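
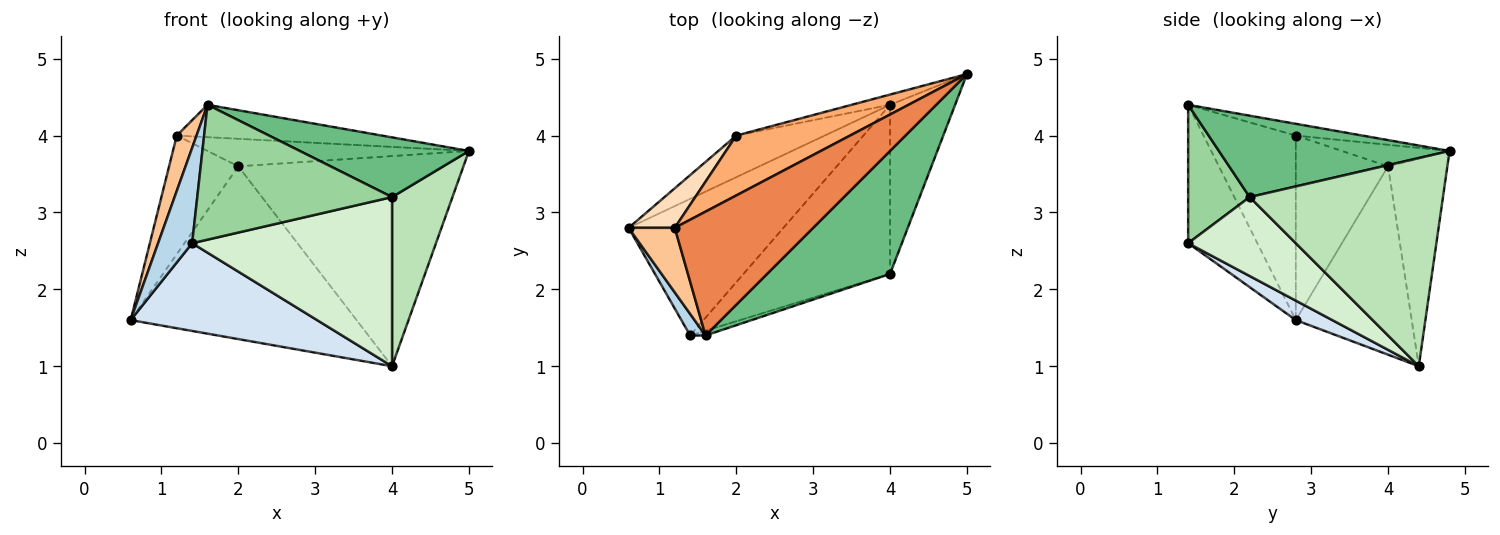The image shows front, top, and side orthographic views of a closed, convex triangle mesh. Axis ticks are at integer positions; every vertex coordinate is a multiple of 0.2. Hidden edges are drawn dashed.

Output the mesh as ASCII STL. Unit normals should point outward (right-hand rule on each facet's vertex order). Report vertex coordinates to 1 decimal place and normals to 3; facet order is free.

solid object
 facet normal -0.446 0.870 -0.210
  outer loop
   vertex 2.0 4.0 3.6
   vertex 4.0 4.4 1.0
   vertex 0.6 2.8 1.6
  endloop
 endfacet
 facet normal -0.254 0.966 -0.047
  outer loop
   vertex 2.0 4.0 3.6
   vertex 5.0 4.8 3.8
   vertex 4.0 4.4 1.0
  endloop
 endfacet
 facet normal -0.893 -0.439 0.099
  outer loop
   vertex 1.4 1.4 2.6
   vertex 1.6 1.4 4.4
   vertex 0.6 2.8 1.6
  endloop
 endfacet
 facet normal 0.105 -0.537 -0.837
  outer loop
   vertex 1.4 1.4 2.6
   vertex 0.6 2.8 1.6
   vertex 4.0 4.4 1.0
  endloop
 endfacet
 facet normal -0.082 0.252 0.964
  outer loop
   vertex 1.2 2.8 4.0
   vertex 1.6 1.4 4.4
   vertex 5.0 4.8 3.8
  endloop
 endfacet
 facet normal -0.169 0.411 0.896
  outer loop
   vertex 1.2 2.8 4.0
   vertex 5.0 4.8 3.8
   vertex 2.0 4.0 3.6
  endloop
 endfacet
 facet normal -0.950 -0.204 0.237
  outer loop
   vertex 1.2 2.8 4.0
   vertex 0.6 2.8 1.6
   vertex 1.6 1.4 4.4
  endloop
 endfacet
 facet normal -0.784 0.588 0.196
  outer loop
   vertex 1.2 2.8 4.0
   vertex 2.0 4.0 3.6
   vertex 0.6 2.8 1.6
  endloop
 endfacet
 facet normal 0.512 -0.375 0.773
  outer loop
   vertex 4.0 2.2 3.2
   vertex 5.0 4.8 3.8
   vertex 1.6 1.4 4.4
  endloop
 endfacet
 facet normal 0.301 -0.953 -0.033
  outer loop
   vertex 4.0 2.2 3.2
   vertex 1.6 1.4 4.4
   vertex 1.4 1.4 2.6
  endloop
 endfacet
 facet normal 0.915 -0.286 -0.286
  outer loop
   vertex 4.0 2.2 3.2
   vertex 4.0 4.4 1.0
   vertex 5.0 4.8 3.8
  endloop
 endfacet
 facet normal 0.356 -0.661 -0.661
  outer loop
   vertex 4.0 2.2 3.2
   vertex 1.4 1.4 2.6
   vertex 4.0 4.4 1.0
  endloop
 endfacet
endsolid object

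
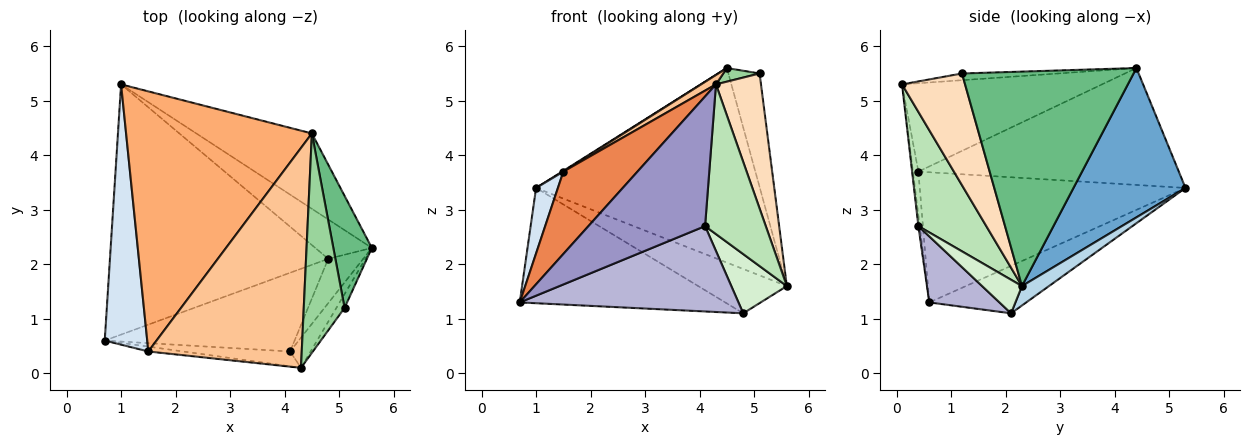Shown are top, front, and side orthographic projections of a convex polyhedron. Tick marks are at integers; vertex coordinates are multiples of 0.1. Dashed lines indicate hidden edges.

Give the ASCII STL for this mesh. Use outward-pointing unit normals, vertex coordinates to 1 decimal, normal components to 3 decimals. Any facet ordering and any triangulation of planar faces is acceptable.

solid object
 facet normal 0.423 0.845 -0.327
  outer loop
   vertex 4.5 4.4 5.6
   vertex 5.6 2.3 1.6
   vertex 1.0 5.3 3.4
  endloop
 endfacet
 facet normal -0.194 0.410 -0.891
  outer loop
   vertex 4.8 2.1 1.1
   vertex 0.7 0.6 1.3
   vertex 1.0 5.3 3.4
  endloop
 endfacet
 facet normal 0.222 0.729 -0.647
  outer loop
   vertex 4.8 2.1 1.1
   vertex 1.0 5.3 3.4
   vertex 5.6 2.3 1.6
  endloop
 endfacet
 facet normal -0.948 -0.078 0.309
  outer loop
   vertex 1.5 0.4 3.7
   vertex 1.0 5.3 3.4
   vertex 0.7 0.6 1.3
  endloop
 endfacet
 facet normal -0.073 -0.996 -0.059
  outer loop
   vertex 1.5 0.4 3.7
   vertex 0.7 0.6 1.3
   vertex 4.3 0.1 5.3
  endloop
 endfacet
 facet normal -0.533 -0.003 0.846
  outer loop
   vertex 1.5 0.4 3.7
   vertex 4.5 4.4 5.6
   vertex 1.0 5.3 3.4
  endloop
 endfacet
 facet normal -0.499 -0.037 0.866
  outer loop
   vertex 1.5 0.4 3.7
   vertex 4.3 0.1 5.3
   vertex 4.5 4.4 5.6
  endloop
 endfacet
 facet normal 0.812 -0.580 -0.059
  outer loop
   vertex 5.1 1.2 5.5
   vertex 4.3 0.1 5.3
   vertex 5.6 2.3 1.6
  endloop
 endfacet
 facet normal 0.969 0.176 0.174
  outer loop
   vertex 5.1 1.2 5.5
   vertex 5.6 2.3 1.6
   vertex 4.5 4.4 5.6
  endloop
 endfacet
 facet normal -0.162 -0.061 0.985
  outer loop
   vertex 5.1 1.2 5.5
   vertex 4.5 4.4 5.6
   vertex 4.3 0.1 5.3
  endloop
 endfacet
 facet normal 0.739 -0.660 -0.133
  outer loop
   vertex 4.1 0.4 2.7
   vertex 5.6 2.3 1.6
   vertex 4.3 0.1 5.3
  endloop
 endfacet
 facet normal 0.498 -0.694 -0.520
  outer loop
   vertex 4.1 0.4 2.7
   vertex 4.8 2.1 1.1
   vertex 5.6 2.3 1.6
  endloop
 endfacet
 facet normal -0.012 -0.993 -0.114
  outer loop
   vertex 4.1 0.4 2.7
   vertex 4.3 0.1 5.3
   vertex 0.7 0.6 1.3
  endloop
 endfacet
 facet normal 0.230 -0.716 -0.660
  outer loop
   vertex 4.1 0.4 2.7
   vertex 0.7 0.6 1.3
   vertex 4.8 2.1 1.1
  endloop
 endfacet
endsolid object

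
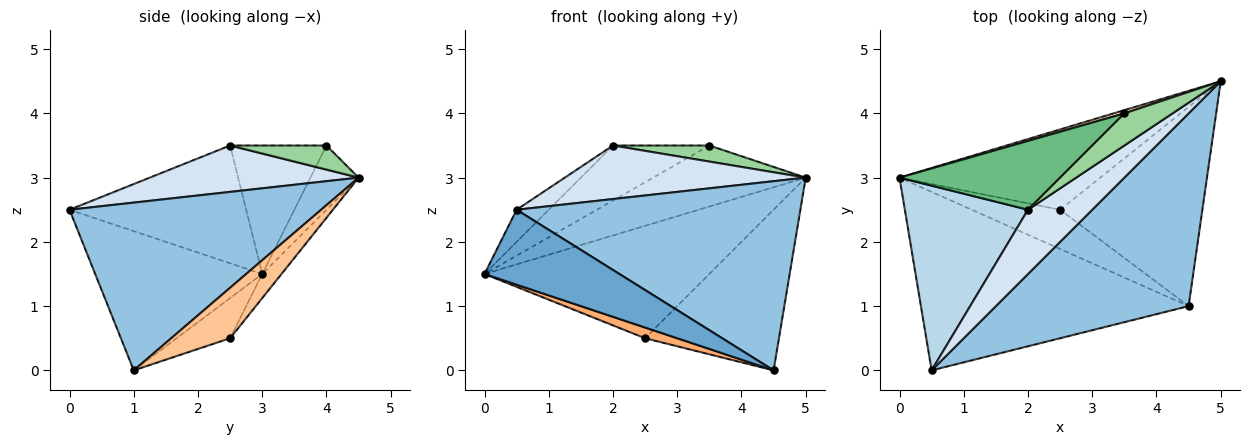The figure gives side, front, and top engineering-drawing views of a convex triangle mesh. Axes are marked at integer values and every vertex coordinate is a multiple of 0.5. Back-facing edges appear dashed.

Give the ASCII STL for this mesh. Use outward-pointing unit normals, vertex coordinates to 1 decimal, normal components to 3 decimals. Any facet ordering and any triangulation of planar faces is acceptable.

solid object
 facet normal -0.432 -0.349 -0.831
  outer loop
   vertex 0.5 0.0 2.5
   vertex 0.0 3.0 1.5
   vertex 4.5 1.0 0.0
  endloop
 endfacet
 facet normal 0.528 -0.595 0.606
  outer loop
   vertex 0.5 0.0 2.5
   vertex 4.5 1.0 0.0
   vertex 5.0 4.5 3.0
  endloop
 endfacet
 facet normal -0.686 0.125 0.717
  outer loop
   vertex 2.0 2.5 3.5
   vertex 0.0 3.0 1.5
   vertex 0.5 0.0 2.5
  endloop
 endfacet
 facet normal 0.485 -0.560 0.672
  outer loop
   vertex 2.0 2.5 3.5
   vertex 0.5 0.0 2.5
   vertex 5.0 4.5 3.0
  endloop
 endfacet
 facet normal -0.070 0.812 -0.580
  outer loop
   vertex 2.5 2.5 0.5
   vertex 0.0 3.0 1.5
   vertex 5.0 4.5 3.0
  endloop
 endfacet
 facet normal -0.402 -0.241 -0.884
  outer loop
   vertex 2.5 2.5 0.5
   vertex 4.5 1.0 0.0
   vertex 0.0 3.0 1.5
  endloop
 endfacet
 facet normal 0.266 0.605 -0.750
  outer loop
   vertex 2.5 2.5 0.5
   vertex 5.0 4.5 3.0
   vertex 4.5 1.0 0.0
  endloop
 endfacet
 facet normal -0.301 0.952 0.050
  outer loop
   vertex 3.5 4.0 3.5
   vertex 5.0 4.5 3.0
   vertex 0.0 3.0 1.5
  endloop
 endfacet
 facet normal -0.530 0.530 0.662
  outer loop
   vertex 3.5 4.0 3.5
   vertex 0.0 3.0 1.5
   vertex 2.0 2.5 3.5
  endloop
 endfacet
 facet normal 0.408 -0.408 0.816
  outer loop
   vertex 3.5 4.0 3.5
   vertex 2.0 2.5 3.5
   vertex 5.0 4.5 3.0
  endloop
 endfacet
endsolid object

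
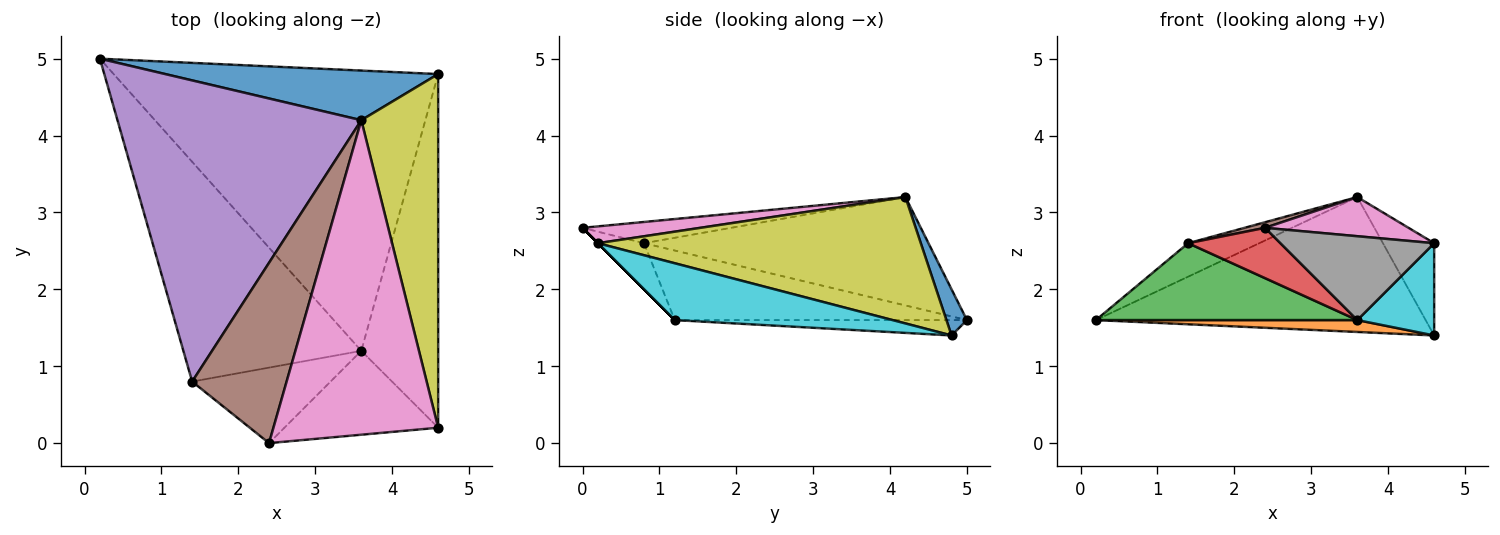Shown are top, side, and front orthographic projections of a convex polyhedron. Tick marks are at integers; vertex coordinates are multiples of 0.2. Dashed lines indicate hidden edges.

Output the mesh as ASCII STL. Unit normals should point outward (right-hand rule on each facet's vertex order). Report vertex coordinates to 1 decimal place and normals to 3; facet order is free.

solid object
 facet normal 0.058 0.937 0.345
  outer loop
   vertex 3.6 4.2 3.2
   vertex 4.6 4.8 1.4
   vertex 0.2 5.0 1.6
  endloop
 endfacet
 facet normal -0.047 -0.042 -0.998
  outer loop
   vertex 3.6 1.2 1.6
   vertex 0.2 5.0 1.6
   vertex 4.6 4.8 1.4
  endloop
 endfacet
 facet normal -0.346 -0.310 -0.886
  outer loop
   vertex 1.4 0.8 2.6
   vertex 0.2 5.0 1.6
   vertex 3.6 1.2 1.6
  endloop
 endfacet
 facet normal -0.267 -0.535 -0.802
  outer loop
   vertex 1.4 0.8 2.6
   vertex 3.6 1.2 1.6
   vertex 2.4 0.0 2.8
  endloop
 endfacet
 facet normal -0.404 0.101 0.909
  outer loop
   vertex 1.4 0.8 2.6
   vertex 3.6 4.2 3.2
   vertex 0.2 5.0 1.6
  endloop
 endfacet
 facet normal -0.219 -0.030 0.975
  outer loop
   vertex 1.4 0.8 2.6
   vertex 2.4 0.0 2.8
   vertex 3.6 4.2 3.2
  endloop
 endfacet
 facet normal 0.101 -0.123 0.987
  outer loop
   vertex 4.6 0.2 2.6
   vertex 3.6 4.2 3.2
   vertex 2.4 0.0 2.8
  endloop
 endfacet
 facet normal 0.000 -0.707 -0.707
  outer loop
   vertex 4.6 0.2 2.6
   vertex 2.4 0.0 2.8
   vertex 3.6 1.2 1.6
  endloop
 endfacet
 facet normal 0.847 0.134 0.515
  outer loop
   vertex 4.6 0.2 2.6
   vertex 4.6 4.8 1.4
   vertex 3.6 4.2 3.2
  endloop
 endfacet
 facet normal 0.582 -0.205 -0.787
  outer loop
   vertex 4.6 0.2 2.6
   vertex 3.6 1.2 1.6
   vertex 4.6 4.8 1.4
  endloop
 endfacet
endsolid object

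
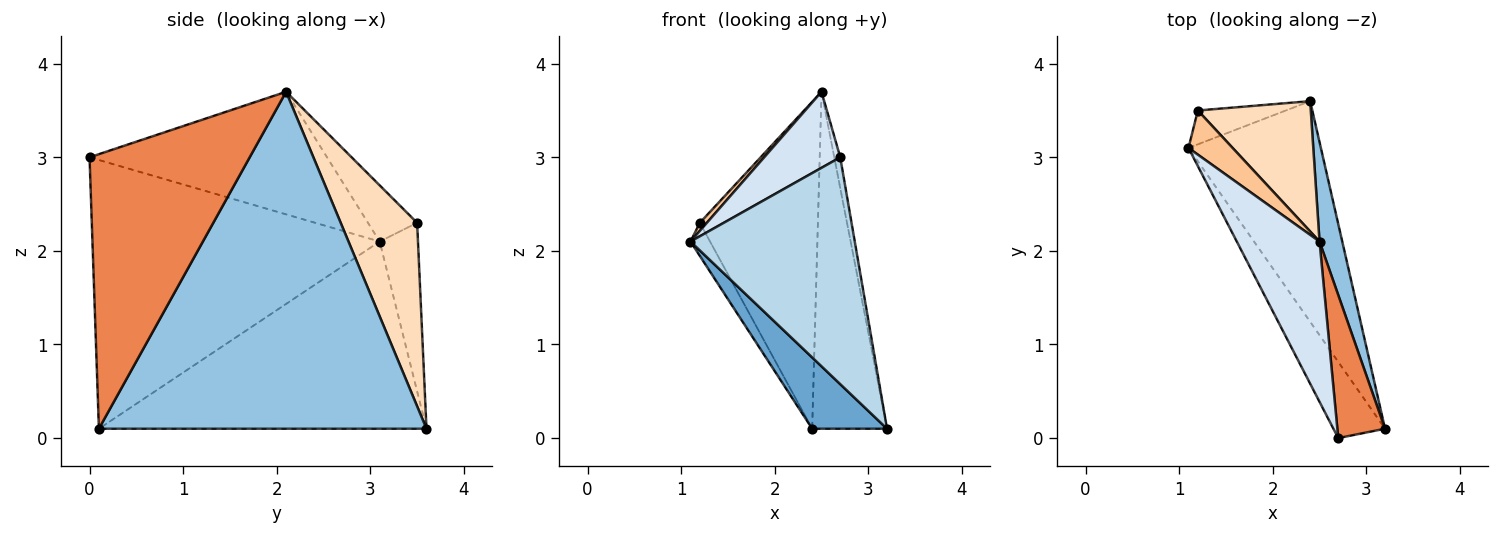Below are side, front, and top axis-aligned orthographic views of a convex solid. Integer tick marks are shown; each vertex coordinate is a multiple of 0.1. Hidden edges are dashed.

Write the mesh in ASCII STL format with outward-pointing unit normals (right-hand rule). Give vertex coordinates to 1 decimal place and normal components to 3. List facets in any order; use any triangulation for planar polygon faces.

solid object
 facet normal -0.803 -0.183 -0.568
  outer loop
   vertex 2.4 3.6 0.1
   vertex 3.2 0.1 0.1
   vertex 1.1 3.1 2.1
  endloop
 endfacet
 facet normal 0.973 0.222 0.066
  outer loop
   vertex 2.5 2.1 3.7
   vertex 3.2 0.1 0.1
   vertex 2.4 3.6 0.1
  endloop
 endfacet
 facet normal -0.856 -0.490 -0.165
  outer loop
   vertex 2.7 0.0 3.0
   vertex 1.1 3.1 2.1
   vertex 3.2 0.1 0.1
  endloop
 endfacet
 facet normal -0.801 -0.257 0.541
  outer loop
   vertex 2.7 0.0 3.0
   vertex 2.5 2.1 3.7
   vertex 1.1 3.1 2.1
  endloop
 endfacet
 facet normal 0.985 0.037 0.171
  outer loop
   vertex 2.7 0.0 3.0
   vertex 3.2 0.1 0.1
   vertex 2.5 2.1 3.7
  endloop
 endfacet
 facet normal -0.807 0.413 -0.422
  outer loop
   vertex 1.2 3.5 2.3
   vertex 2.4 3.6 0.1
   vertex 1.1 3.1 2.1
  endloop
 endfacet
 facet normal -0.781 -0.112 0.614
  outer loop
   vertex 1.2 3.5 2.3
   vertex 1.1 3.1 2.1
   vertex 2.5 2.1 3.7
  endloop
 endfacet
 facet normal 0.515 0.796 0.317
  outer loop
   vertex 1.2 3.5 2.3
   vertex 2.5 2.1 3.7
   vertex 2.4 3.6 0.1
  endloop
 endfacet
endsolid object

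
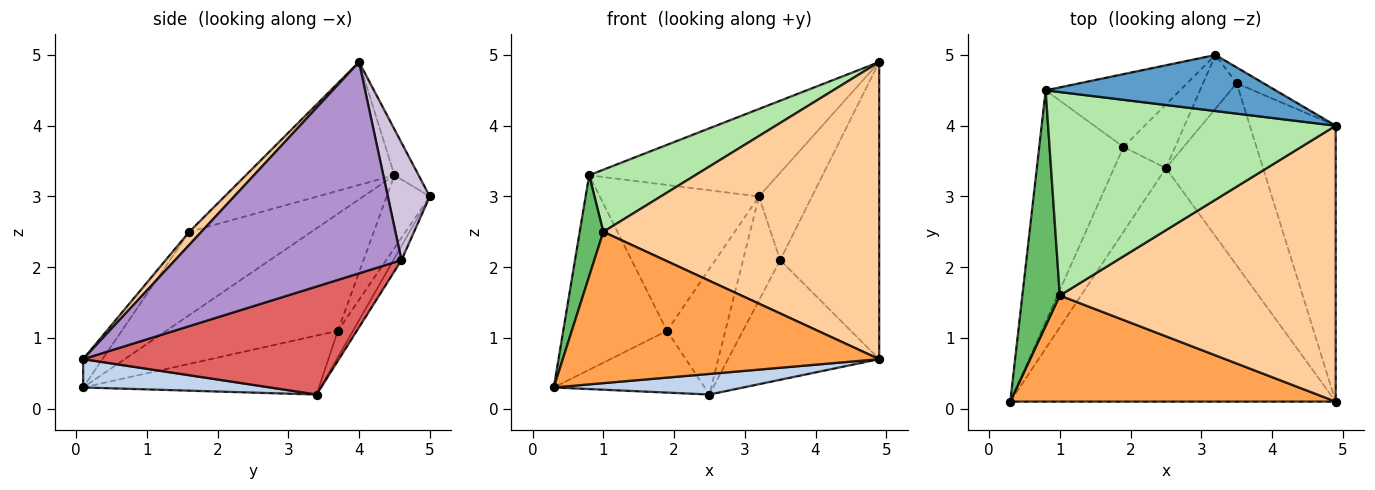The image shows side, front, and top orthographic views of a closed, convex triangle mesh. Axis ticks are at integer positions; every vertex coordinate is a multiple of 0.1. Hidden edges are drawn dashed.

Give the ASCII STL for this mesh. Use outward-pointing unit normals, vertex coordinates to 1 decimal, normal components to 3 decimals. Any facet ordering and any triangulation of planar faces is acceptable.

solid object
 facet normal -0.107 0.837 0.537
  outer loop
   vertex 0.8 4.5 3.3
   vertex 4.9 4.0 4.9
   vertex 3.2 5.0 3.0
  endloop
 endfacet
 facet normal 0.086 -0.088 -0.992
  outer loop
   vertex 2.5 3.4 0.2
   vertex 4.9 0.1 0.7
   vertex 0.3 0.1 0.3
  endloop
 endfacet
 facet normal -0.050 -0.818 0.573
  outer loop
   vertex 1.0 1.6 2.5
   vertex 0.3 0.1 0.3
   vertex 4.9 0.1 0.7
  endloop
 endfacet
 facet normal 0.032 -0.732 0.680
  outer loop
   vertex 1.0 1.6 2.5
   vertex 4.9 0.1 0.7
   vertex 4.9 4.0 4.9
  endloop
 endfacet
 facet normal -0.898 -0.173 0.404
  outer loop
   vertex 1.0 1.6 2.5
   vertex 0.8 4.5 3.3
   vertex 0.3 0.1 0.3
  endloop
 endfacet
 facet normal -0.378 -0.270 0.885
  outer loop
   vertex 1.0 1.6 2.5
   vertex 4.9 4.0 4.9
   vertex 0.8 4.5 3.3
  endloop
 endfacet
 facet normal 0.681 0.402 -0.612
  outer loop
   vertex 3.5 4.6 2.1
   vertex 4.9 0.1 0.7
   vertex 2.5 3.4 0.2
  endloop
 endfacet
 facet normal -0.190 0.872 -0.451
  outer loop
   vertex 3.5 4.6 2.1
   vertex 2.5 3.4 0.2
   vertex 3.2 5.0 3.0
  endloop
 endfacet
 facet normal 0.859 0.376 -0.349
  outer loop
   vertex 3.5 4.6 2.1
   vertex 4.9 4.0 4.9
   vertex 4.9 0.1 0.7
  endloop
 endfacet
 facet normal 0.614 0.777 -0.141
  outer loop
   vertex 3.5 4.6 2.1
   vertex 3.2 5.0 3.0
   vertex 4.9 4.0 4.9
  endloop
 endfacet
 facet normal -0.235 0.870 -0.434
  outer loop
   vertex 1.9 3.7 1.1
   vertex 0.8 4.5 3.3
   vertex 3.2 5.0 3.0
  endloop
 endfacet
 facet normal -0.226 0.869 -0.440
  outer loop
   vertex 1.9 3.7 1.1
   vertex 3.2 5.0 3.0
   vertex 2.5 3.4 0.2
  endloop
 endfacet
 facet normal -0.729 0.440 -0.524
  outer loop
   vertex 1.9 3.7 1.1
   vertex 0.3 0.1 0.3
   vertex 0.8 4.5 3.3
  endloop
 endfacet
 facet normal -0.677 0.433 -0.595
  outer loop
   vertex 1.9 3.7 1.1
   vertex 2.5 3.4 0.2
   vertex 0.3 0.1 0.3
  endloop
 endfacet
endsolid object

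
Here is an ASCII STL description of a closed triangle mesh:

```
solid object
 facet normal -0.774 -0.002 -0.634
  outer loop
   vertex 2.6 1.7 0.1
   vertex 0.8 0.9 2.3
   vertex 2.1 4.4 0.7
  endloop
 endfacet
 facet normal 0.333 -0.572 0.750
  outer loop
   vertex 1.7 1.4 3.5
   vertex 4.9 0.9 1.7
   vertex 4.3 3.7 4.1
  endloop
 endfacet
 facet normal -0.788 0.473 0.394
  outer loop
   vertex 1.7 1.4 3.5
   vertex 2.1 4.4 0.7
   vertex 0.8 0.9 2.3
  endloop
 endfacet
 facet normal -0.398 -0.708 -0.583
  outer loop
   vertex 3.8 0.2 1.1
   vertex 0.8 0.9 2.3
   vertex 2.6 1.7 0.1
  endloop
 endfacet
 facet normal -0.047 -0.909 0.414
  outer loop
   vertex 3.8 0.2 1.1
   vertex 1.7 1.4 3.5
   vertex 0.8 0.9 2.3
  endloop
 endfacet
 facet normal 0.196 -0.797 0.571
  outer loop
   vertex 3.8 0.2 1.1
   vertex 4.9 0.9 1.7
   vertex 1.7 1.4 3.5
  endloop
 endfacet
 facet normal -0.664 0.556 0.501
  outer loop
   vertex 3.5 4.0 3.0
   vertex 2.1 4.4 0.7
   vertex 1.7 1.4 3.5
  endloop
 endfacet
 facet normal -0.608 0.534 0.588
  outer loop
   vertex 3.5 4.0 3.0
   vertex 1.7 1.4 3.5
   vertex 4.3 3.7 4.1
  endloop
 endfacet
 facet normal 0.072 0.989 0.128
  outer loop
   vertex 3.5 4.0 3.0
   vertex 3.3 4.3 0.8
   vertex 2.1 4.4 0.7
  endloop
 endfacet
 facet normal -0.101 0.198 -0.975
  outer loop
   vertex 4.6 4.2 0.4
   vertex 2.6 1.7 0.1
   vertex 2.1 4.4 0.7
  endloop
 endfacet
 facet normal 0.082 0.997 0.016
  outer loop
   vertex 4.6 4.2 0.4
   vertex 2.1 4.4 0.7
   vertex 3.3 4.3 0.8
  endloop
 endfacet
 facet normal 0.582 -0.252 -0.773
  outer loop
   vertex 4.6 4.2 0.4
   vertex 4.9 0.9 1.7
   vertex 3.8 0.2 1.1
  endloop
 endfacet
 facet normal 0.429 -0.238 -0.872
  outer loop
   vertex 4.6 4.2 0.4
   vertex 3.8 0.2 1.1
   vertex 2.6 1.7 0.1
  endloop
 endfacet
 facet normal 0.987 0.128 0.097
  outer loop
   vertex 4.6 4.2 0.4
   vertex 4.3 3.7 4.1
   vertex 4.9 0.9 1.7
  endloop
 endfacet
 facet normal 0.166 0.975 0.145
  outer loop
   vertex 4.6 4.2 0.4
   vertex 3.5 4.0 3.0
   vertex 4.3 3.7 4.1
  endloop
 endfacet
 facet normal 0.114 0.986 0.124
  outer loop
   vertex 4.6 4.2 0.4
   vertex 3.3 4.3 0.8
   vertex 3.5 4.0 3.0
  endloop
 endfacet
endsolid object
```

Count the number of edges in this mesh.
24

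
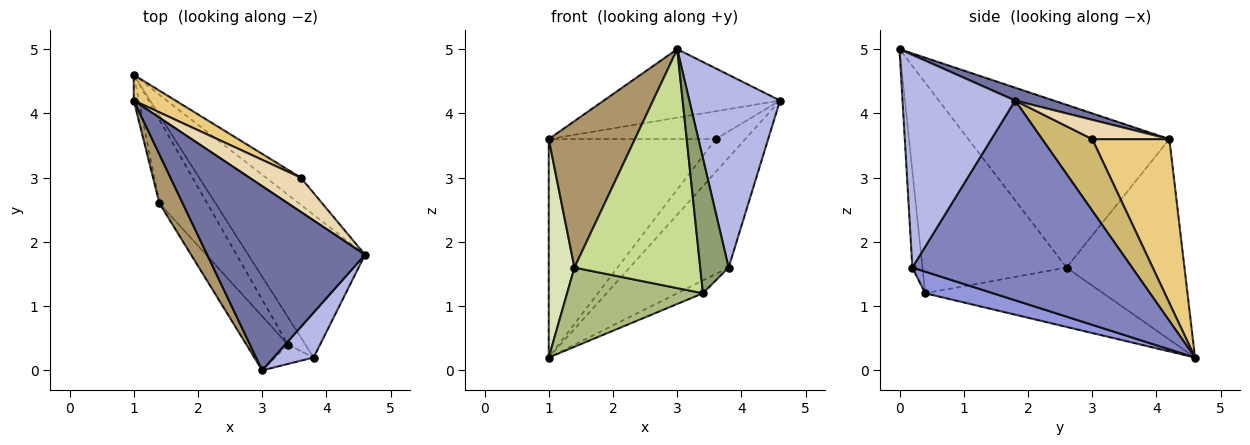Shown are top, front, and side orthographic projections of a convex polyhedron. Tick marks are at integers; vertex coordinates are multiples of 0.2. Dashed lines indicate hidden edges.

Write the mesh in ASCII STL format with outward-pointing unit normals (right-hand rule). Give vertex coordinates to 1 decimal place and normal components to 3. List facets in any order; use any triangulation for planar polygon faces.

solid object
 facet normal 0.076 0.348 0.935
  outer loop
   vertex 1.0 4.2 3.6
   vertex 3.0 0.0 5.0
   vertex 4.6 1.8 4.2
  endloop
 endfacet
 facet normal 0.805 0.362 -0.471
  outer loop
   vertex 3.8 0.2 1.6
   vertex 1.0 4.6 0.2
   vertex 4.6 1.8 4.2
  endloop
 endfacet
 facet normal 0.745 0.282 -0.604
  outer loop
   vertex 3.8 0.2 1.6
   vertex 3.4 0.4 1.2
   vertex 1.0 4.6 0.2
  endloop
 endfacet
 facet normal 0.771 -0.621 0.145
  outer loop
   vertex 3.8 0.2 1.6
   vertex 4.6 1.8 4.2
   vertex 3.0 0.0 5.0
  endloop
 endfacet
 facet normal -0.333 -0.933 -0.133
  outer loop
   vertex 3.8 0.2 1.6
   vertex 3.0 0.0 5.0
   vertex 3.4 0.4 1.2
  endloop
 endfacet
 facet normal -0.670 -0.511 -0.539
  outer loop
   vertex 1.4 2.6 1.6
   vertex 1.0 4.6 0.2
   vertex 3.4 0.4 1.2
  endloop
 endfacet
 facet normal -0.745 -0.651 -0.147
  outer loop
   vertex 1.4 2.6 1.6
   vertex 3.4 0.4 1.2
   vertex 3.0 0.0 5.0
  endloop
 endfacet
 facet normal -0.977 -0.213 -0.025
  outer loop
   vertex 1.4 2.6 1.6
   vertex 1.0 4.2 3.6
   vertex 1.0 4.6 0.2
  endloop
 endfacet
 facet normal -0.911 -0.391 0.130
  outer loop
   vertex 1.4 2.6 1.6
   vertex 3.0 0.0 5.0
   vertex 1.0 4.2 3.6
  endloop
 endfacet
 facet normal 0.794 0.468 -0.387
  outer loop
   vertex 3.6 3.0 3.6
   vertex 4.6 1.8 4.2
   vertex 1.0 4.6 0.2
  endloop
 endfacet
 facet normal 0.417 0.903 0.106
  outer loop
   vertex 3.6 3.0 3.6
   vertex 1.0 4.6 0.2
   vertex 1.0 4.2 3.6
  endloop
 endfacet
 facet normal 0.279 0.605 0.745
  outer loop
   vertex 3.6 3.0 3.6
   vertex 1.0 4.2 3.6
   vertex 4.6 1.8 4.2
  endloop
 endfacet
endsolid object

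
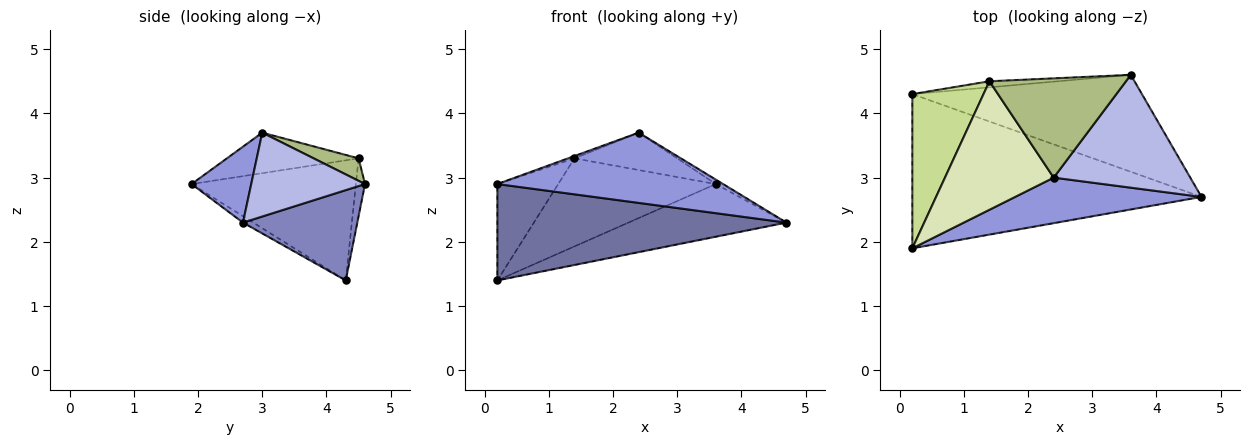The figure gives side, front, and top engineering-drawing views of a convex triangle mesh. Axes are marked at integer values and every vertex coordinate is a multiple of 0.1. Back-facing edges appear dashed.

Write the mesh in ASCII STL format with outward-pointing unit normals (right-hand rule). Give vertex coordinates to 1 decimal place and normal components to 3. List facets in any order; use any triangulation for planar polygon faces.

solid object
 facet normal -0.019 -0.530 -0.848
  outer loop
   vertex 0.2 4.3 1.4
   vertex 4.7 2.7 2.3
   vertex 0.2 1.9 2.9
  endloop
 endfacet
 facet normal 0.327 0.451 -0.830
  outer loop
   vertex 3.6 4.6 2.9
   vertex 4.7 2.7 2.3
   vertex 0.2 4.3 1.4
  endloop
 endfacet
 facet normal 0.216 -0.819 0.531
  outer loop
   vertex 2.4 3.0 3.7
   vertex 0.2 1.9 2.9
   vertex 4.7 2.7 2.3
  endloop
 endfacet
 facet normal 0.523 0.034 0.852
  outer loop
   vertex 2.4 3.0 3.7
   vertex 4.7 2.7 2.3
   vertex 3.6 4.6 2.9
  endloop
 endfacet
 facet normal -0.058 0.996 -0.068
  outer loop
   vertex 1.4 4.5 3.3
   vertex 3.6 4.6 2.9
   vertex 0.2 4.3 1.4
  endloop
 endfacet
 facet normal 0.152 0.348 0.925
  outer loop
   vertex 1.4 4.5 3.3
   vertex 2.4 3.0 3.7
   vertex 3.6 4.6 2.9
  endloop
 endfacet
 facet normal -0.820 0.304 0.486
  outer loop
   vertex 1.4 4.5 3.3
   vertex 0.2 4.3 1.4
   vertex 0.2 1.9 2.9
  endloop
 endfacet
 facet normal -0.349 0.017 0.937
  outer loop
   vertex 1.4 4.5 3.3
   vertex 0.2 1.9 2.9
   vertex 2.4 3.0 3.7
  endloop
 endfacet
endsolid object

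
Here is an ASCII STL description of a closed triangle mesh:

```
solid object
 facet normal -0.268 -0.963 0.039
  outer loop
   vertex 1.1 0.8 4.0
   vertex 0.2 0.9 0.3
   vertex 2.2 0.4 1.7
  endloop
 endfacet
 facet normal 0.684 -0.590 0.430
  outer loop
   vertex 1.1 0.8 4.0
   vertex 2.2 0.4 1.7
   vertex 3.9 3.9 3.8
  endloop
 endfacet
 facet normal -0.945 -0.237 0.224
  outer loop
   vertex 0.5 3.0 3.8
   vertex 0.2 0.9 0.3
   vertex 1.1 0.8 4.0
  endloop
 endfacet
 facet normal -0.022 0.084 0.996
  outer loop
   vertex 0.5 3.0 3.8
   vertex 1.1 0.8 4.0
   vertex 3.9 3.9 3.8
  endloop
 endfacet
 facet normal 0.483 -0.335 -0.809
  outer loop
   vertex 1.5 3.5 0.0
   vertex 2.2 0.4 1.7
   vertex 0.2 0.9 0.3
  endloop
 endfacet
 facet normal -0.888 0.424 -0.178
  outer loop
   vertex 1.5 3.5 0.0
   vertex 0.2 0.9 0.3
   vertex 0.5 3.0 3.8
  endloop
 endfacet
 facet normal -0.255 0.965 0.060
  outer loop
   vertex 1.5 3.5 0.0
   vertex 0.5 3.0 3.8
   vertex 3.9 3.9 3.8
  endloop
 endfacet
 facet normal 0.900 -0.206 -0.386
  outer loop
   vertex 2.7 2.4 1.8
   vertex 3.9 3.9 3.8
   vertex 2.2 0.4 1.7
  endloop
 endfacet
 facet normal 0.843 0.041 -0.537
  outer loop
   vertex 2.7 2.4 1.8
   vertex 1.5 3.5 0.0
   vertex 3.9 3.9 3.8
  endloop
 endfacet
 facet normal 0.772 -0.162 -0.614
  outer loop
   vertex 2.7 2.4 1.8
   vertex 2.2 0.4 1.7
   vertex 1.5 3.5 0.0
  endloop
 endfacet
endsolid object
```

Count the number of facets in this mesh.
10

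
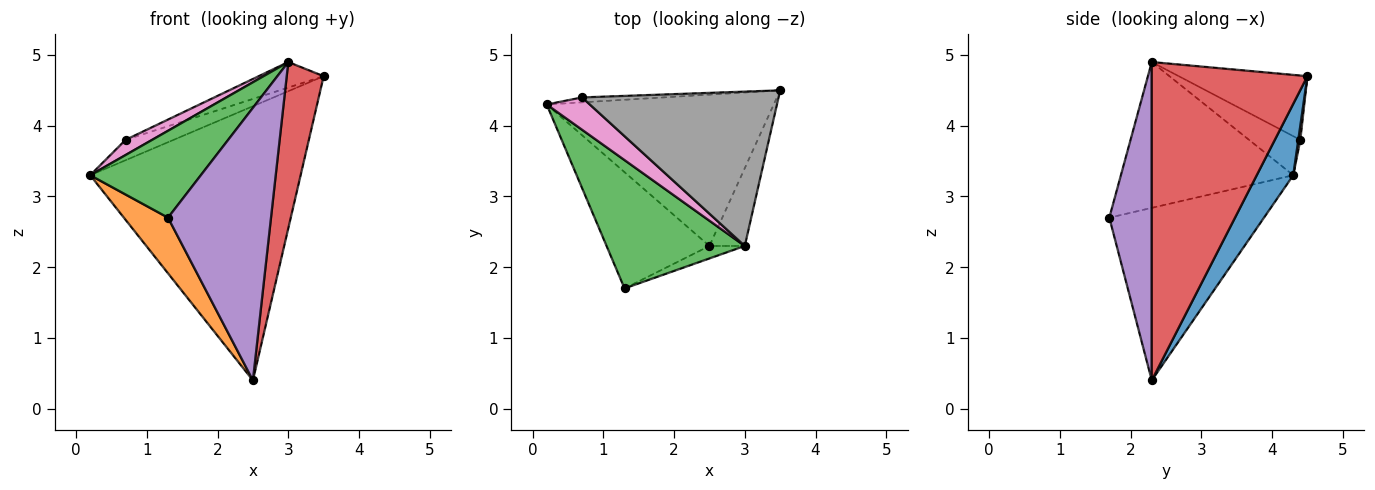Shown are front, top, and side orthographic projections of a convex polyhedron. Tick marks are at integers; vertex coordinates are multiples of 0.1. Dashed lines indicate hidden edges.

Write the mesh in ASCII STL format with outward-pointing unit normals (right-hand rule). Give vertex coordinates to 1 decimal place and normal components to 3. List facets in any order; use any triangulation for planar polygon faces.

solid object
 facet normal 0.150 0.866 -0.478
  outer loop
   vertex 2.5 2.3 0.4
   vertex 0.2 4.3 3.3
   vertex 3.5 4.5 4.7
  endloop
 endfacet
 facet normal -0.834 -0.238 -0.497
  outer loop
   vertex 2.5 2.3 0.4
   vertex 1.3 1.7 2.7
   vertex 0.2 4.3 3.3
  endloop
 endfacet
 facet normal -0.658 -0.422 0.624
  outer loop
   vertex 3.0 2.3 4.9
   vertex 0.2 4.3 3.3
   vertex 1.3 1.7 2.7
  endloop
 endfacet
 facet normal 0.967 -0.230 -0.107
  outer loop
   vertex 3.0 2.3 4.9
   vertex 2.5 2.3 0.4
   vertex 3.5 4.5 4.7
  endloop
 endfacet
 facet normal 0.381 -0.924 -0.042
  outer loop
   vertex 3.0 2.3 4.9
   vertex 1.3 1.7 2.7
   vertex 2.5 2.3 0.4
  endloop
 endfacet
 facet normal 0.041 0.971 -0.235
  outer loop
   vertex 0.7 4.4 3.8
   vertex 3.5 4.5 4.7
   vertex 0.2 4.3 3.3
  endloop
 endfacet
 facet normal -0.634 -0.328 0.700
  outer loop
   vertex 0.7 4.4 3.8
   vertex 0.2 4.3 3.3
   vertex 3.0 2.3 4.9
  endloop
 endfacet
 facet normal -0.307 0.155 0.939
  outer loop
   vertex 0.7 4.4 3.8
   vertex 3.0 2.3 4.9
   vertex 3.5 4.5 4.7
  endloop
 endfacet
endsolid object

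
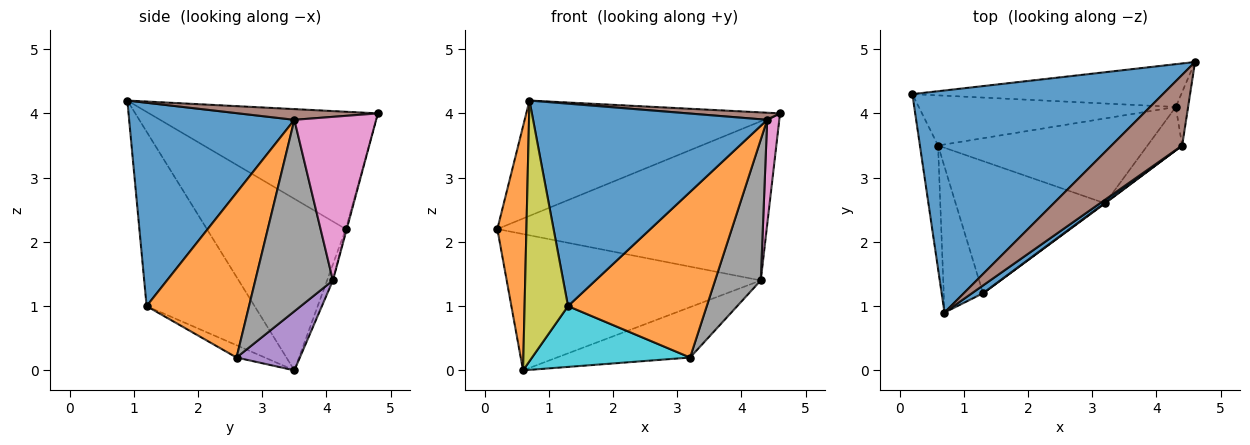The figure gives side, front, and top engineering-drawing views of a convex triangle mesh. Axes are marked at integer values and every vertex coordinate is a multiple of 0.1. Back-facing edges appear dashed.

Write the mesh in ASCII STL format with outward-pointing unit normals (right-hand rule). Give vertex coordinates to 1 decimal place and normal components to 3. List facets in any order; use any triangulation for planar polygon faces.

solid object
 facet normal -0.384 0.426 0.820
  outer loop
   vertex 0.7 0.9 4.2
   vertex 4.6 4.8 4.0
   vertex 0.2 4.3 2.2
  endloop
 endfacet
 facet normal -0.974 -0.204 -0.103
  outer loop
   vertex 0.6 3.5 0.0
   vertex 0.7 0.9 4.2
   vertex 0.2 4.3 2.2
  endloop
 endfacet
 facet normal -0.004 0.966 -0.260
  outer loop
   vertex 4.3 4.1 1.4
   vertex 0.2 4.3 2.2
   vertex 4.6 4.8 4.0
  endloop
 endfacet
 facet normal -0.022 0.938 -0.345
  outer loop
   vertex 4.3 4.1 1.4
   vertex 0.6 3.5 0.0
   vertex 0.2 4.3 2.2
  endloop
 endfacet
 facet normal 0.236 0.496 -0.836
  outer loop
   vertex 4.3 4.1 1.4
   vertex 3.2 2.6 0.2
   vertex 0.6 3.5 0.0
  endloop
 endfacet
 facet normal 0.149 -0.099 0.984
  outer loop
   vertex 4.4 3.5 3.9
   vertex 4.6 4.8 4.0
   vertex 0.7 0.9 4.2
  endloop
 endfacet
 facet normal 0.986 -0.146 -0.075
  outer loop
   vertex 4.4 3.5 3.9
   vertex 4.3 4.1 1.4
   vertex 4.6 4.8 4.0
  endloop
 endfacet
 facet normal 0.852 -0.501 -0.154
  outer loop
   vertex 4.4 3.5 3.9
   vertex 3.2 2.6 0.2
   vertex 4.3 4.1 1.4
  endloop
 endfacet
 facet normal -0.908 -0.365 -0.205
  outer loop
   vertex 1.3 1.2 1.0
   vertex 0.7 0.9 4.2
   vertex 0.6 3.5 0.0
  endloop
 endfacet
 facet normal -0.075 -0.417 -0.906
  outer loop
   vertex 1.3 1.2 1.0
   vertex 0.6 3.5 0.0
   vertex 3.2 2.6 0.2
  endloop
 endfacet
 facet normal 0.576 -0.817 0.032
  outer loop
   vertex 1.3 1.2 1.0
   vertex 4.4 3.5 3.9
   vertex 0.7 0.9 4.2
  endloop
 endfacet
 facet normal 0.594 -0.804 0.003
  outer loop
   vertex 1.3 1.2 1.0
   vertex 3.2 2.6 0.2
   vertex 4.4 3.5 3.9
  endloop
 endfacet
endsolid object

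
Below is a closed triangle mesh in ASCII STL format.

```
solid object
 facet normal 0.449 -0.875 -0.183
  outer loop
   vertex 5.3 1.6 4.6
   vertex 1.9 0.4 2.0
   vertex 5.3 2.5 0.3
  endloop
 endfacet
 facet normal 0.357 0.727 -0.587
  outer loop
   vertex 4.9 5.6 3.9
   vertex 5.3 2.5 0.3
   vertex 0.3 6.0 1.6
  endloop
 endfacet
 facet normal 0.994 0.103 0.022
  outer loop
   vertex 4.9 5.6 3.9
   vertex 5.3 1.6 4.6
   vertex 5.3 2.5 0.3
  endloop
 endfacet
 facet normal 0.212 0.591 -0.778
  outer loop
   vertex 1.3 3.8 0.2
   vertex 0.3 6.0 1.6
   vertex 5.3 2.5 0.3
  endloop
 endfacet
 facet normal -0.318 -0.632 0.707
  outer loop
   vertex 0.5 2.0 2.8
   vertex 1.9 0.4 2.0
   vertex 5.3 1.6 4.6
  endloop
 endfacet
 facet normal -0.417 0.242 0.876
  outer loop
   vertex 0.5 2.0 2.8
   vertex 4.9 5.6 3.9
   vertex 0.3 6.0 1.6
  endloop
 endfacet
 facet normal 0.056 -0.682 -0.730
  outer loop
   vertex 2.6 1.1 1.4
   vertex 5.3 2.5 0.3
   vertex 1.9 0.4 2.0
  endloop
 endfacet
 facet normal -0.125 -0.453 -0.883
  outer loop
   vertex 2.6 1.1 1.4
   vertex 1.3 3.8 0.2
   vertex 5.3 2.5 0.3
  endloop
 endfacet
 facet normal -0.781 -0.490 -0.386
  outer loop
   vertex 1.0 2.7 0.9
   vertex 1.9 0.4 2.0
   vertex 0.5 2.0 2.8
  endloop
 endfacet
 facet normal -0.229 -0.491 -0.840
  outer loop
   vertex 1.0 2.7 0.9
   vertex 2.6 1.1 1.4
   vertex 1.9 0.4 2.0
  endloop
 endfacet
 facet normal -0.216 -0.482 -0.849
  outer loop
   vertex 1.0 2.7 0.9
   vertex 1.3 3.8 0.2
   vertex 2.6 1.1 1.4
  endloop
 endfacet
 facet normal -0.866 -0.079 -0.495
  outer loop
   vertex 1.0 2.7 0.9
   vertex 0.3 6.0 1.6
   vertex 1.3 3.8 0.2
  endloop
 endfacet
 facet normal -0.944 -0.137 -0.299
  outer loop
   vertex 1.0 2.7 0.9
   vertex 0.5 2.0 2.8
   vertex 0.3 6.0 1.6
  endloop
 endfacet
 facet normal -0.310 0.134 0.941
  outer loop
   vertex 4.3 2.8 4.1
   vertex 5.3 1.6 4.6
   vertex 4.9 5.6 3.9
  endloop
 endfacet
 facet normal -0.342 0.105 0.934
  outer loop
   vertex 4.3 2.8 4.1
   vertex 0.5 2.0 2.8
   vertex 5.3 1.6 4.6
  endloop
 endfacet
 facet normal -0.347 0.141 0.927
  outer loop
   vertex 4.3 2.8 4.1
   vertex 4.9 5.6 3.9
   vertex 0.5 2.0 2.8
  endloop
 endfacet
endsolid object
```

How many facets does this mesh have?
16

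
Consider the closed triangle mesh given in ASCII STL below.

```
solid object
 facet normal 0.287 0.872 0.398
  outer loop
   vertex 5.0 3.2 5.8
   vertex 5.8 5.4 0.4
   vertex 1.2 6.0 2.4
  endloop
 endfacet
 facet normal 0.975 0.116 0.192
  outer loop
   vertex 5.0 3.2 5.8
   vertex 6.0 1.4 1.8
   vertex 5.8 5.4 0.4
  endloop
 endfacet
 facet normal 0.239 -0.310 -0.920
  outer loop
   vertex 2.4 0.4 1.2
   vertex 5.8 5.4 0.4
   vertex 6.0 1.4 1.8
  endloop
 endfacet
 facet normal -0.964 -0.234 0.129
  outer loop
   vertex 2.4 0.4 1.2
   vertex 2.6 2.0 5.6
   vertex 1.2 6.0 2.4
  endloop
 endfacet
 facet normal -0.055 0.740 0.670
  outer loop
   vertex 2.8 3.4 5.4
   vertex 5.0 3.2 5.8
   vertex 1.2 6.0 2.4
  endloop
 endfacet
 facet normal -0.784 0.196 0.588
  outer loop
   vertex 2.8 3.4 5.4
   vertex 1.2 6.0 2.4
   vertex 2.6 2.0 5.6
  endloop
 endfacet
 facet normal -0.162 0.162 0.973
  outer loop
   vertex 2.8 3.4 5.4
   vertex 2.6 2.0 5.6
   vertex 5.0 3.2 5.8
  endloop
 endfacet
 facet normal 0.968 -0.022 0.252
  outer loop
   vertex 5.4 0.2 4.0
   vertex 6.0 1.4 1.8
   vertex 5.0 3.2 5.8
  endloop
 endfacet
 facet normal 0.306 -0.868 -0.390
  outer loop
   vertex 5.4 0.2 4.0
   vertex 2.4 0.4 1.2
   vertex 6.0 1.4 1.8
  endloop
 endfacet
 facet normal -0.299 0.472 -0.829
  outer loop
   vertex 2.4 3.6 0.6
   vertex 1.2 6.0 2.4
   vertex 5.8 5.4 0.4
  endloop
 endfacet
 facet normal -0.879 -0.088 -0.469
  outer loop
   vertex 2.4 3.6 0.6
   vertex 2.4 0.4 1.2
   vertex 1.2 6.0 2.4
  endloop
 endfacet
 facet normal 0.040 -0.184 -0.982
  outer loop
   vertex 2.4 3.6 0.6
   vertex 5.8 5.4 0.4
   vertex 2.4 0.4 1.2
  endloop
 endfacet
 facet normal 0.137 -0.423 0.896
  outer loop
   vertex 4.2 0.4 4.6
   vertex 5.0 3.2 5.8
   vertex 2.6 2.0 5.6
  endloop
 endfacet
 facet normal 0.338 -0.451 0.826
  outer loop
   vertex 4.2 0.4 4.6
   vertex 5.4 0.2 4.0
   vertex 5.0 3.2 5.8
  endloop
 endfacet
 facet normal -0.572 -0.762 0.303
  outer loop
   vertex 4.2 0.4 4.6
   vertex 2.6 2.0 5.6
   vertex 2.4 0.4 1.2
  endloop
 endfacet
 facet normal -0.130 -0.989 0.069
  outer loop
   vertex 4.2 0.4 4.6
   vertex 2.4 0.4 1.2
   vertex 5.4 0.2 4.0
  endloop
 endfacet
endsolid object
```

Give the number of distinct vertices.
10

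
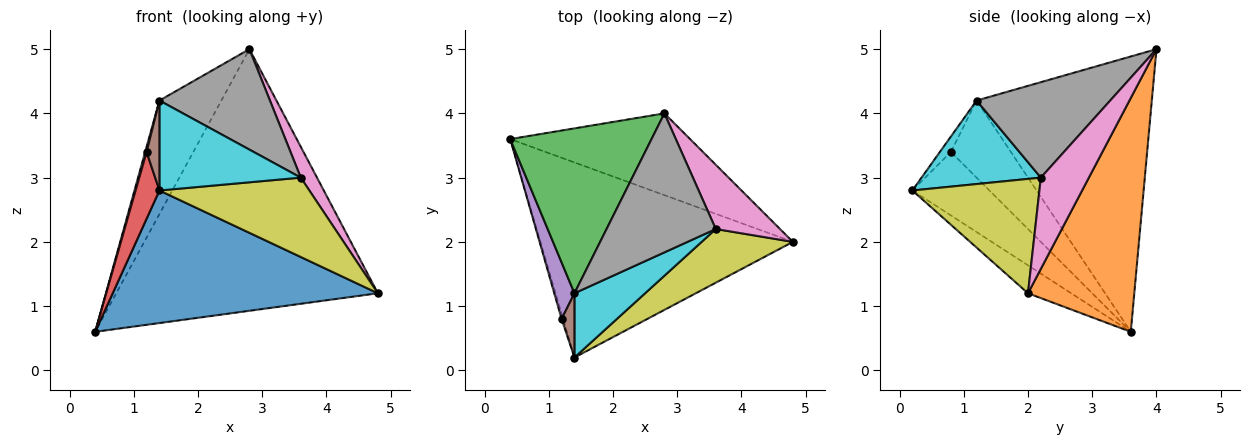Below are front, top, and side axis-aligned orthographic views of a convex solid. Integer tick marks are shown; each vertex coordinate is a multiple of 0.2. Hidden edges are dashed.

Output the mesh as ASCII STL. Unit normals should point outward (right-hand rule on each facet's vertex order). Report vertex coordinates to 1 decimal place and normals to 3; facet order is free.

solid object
 facet normal -0.091 -0.560 -0.824
  outer loop
   vertex 1.4 0.2 2.8
   vertex 0.4 3.6 0.6
   vertex 4.8 2.0 1.2
  endloop
 endfacet
 facet normal 0.362 0.890 -0.278
  outer loop
   vertex 2.8 4.0 5.0
   vertex 4.8 2.0 1.2
   vertex 0.4 3.6 0.6
  endloop
 endfacet
 facet normal -0.849 0.300 0.436
  outer loop
   vertex 1.4 1.2 4.2
   vertex 2.8 4.0 5.0
   vertex 0.4 3.6 0.6
  endloop
 endfacet
 facet normal -0.955 -0.296 -0.023
  outer loop
   vertex 1.2 0.8 3.4
   vertex 0.4 3.6 0.6
   vertex 1.4 0.2 2.8
  endloop
 endfacet
 facet normal -0.967 -0.023 0.253
  outer loop
   vertex 1.2 0.8 3.4
   vertex 1.4 1.2 4.2
   vertex 0.4 3.6 0.6
  endloop
 endfacet
 facet normal -0.572 -0.667 0.477
  outer loop
   vertex 1.2 0.8 3.4
   vertex 1.4 0.2 2.8
   vertex 1.4 1.2 4.2
  endloop
 endfacet
 facet normal 0.788 -0.266 0.555
  outer loop
   vertex 3.6 2.2 3.0
   vertex 4.8 2.0 1.2
   vertex 2.8 4.0 5.0
  endloop
 endfacet
 facet normal 0.578 -0.478 0.661
  outer loop
   vertex 3.6 2.2 3.0
   vertex 2.8 4.0 5.0
   vertex 1.4 1.2 4.2
  endloop
 endfacet
 facet normal 0.575 -0.678 0.458
  outer loop
   vertex 3.6 2.2 3.0
   vertex 1.4 0.2 2.8
   vertex 4.8 2.0 1.2
  endloop
 endfacet
 facet normal 0.566 -0.671 0.479
  outer loop
   vertex 3.6 2.2 3.0
   vertex 1.4 1.2 4.2
   vertex 1.4 0.2 2.8
  endloop
 endfacet
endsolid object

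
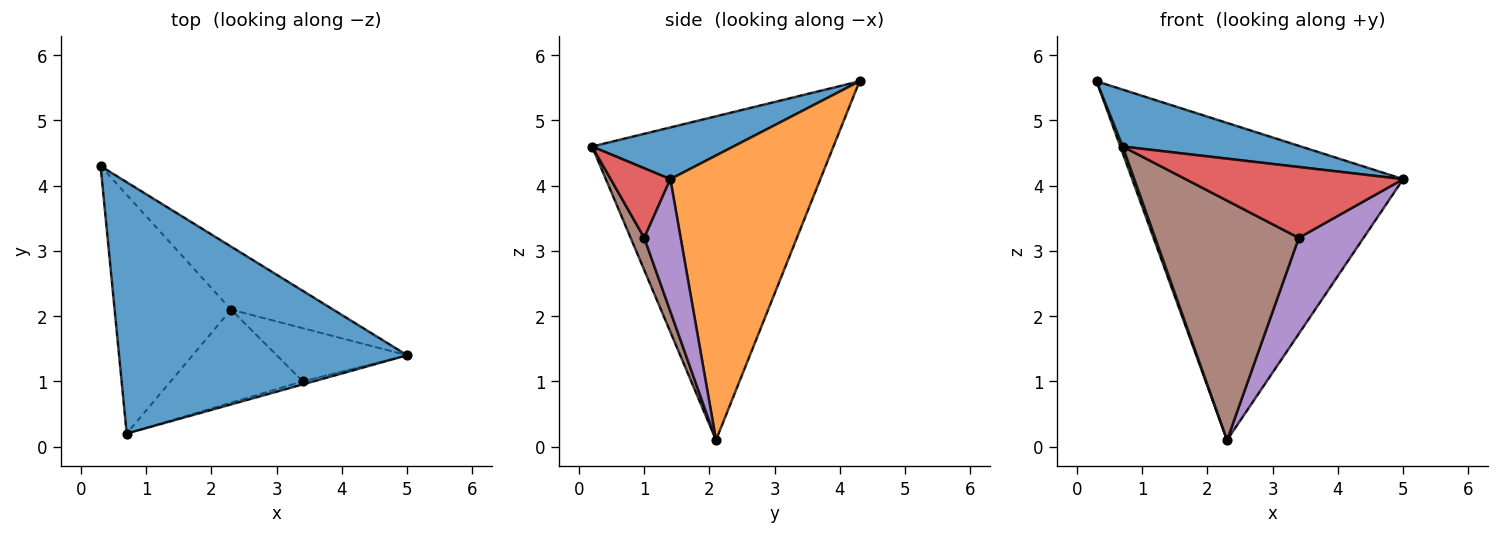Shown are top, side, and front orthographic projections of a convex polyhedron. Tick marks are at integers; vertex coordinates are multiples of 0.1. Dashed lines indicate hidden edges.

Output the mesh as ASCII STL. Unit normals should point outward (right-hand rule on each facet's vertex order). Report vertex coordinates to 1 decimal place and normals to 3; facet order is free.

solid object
 facet normal 0.172 -0.217 0.961
  outer loop
   vertex 0.7 0.2 4.6
   vertex 5.0 1.4 4.1
   vertex 0.3 4.3 5.6
  endloop
 endfacet
 facet normal 0.477 0.862 -0.171
  outer loop
   vertex 2.3 2.1 0.1
   vertex 0.3 4.3 5.6
   vertex 5.0 1.4 4.1
  endloop
 endfacet
 facet normal -0.941 -0.009 -0.338
  outer loop
   vertex 2.3 2.1 0.1
   vertex 0.7 0.2 4.6
   vertex 0.3 4.3 5.6
  endloop
 endfacet
 facet normal 0.264 -0.964 -0.041
  outer loop
   vertex 3.4 1.0 3.2
   vertex 5.0 1.4 4.1
   vertex 0.7 0.2 4.6
  endloop
 endfacet
 facet normal 0.441 -0.785 -0.435
  outer loop
   vertex 3.4 1.0 3.2
   vertex 2.3 2.1 0.1
   vertex 5.0 1.4 4.1
  endloop
 endfacet
 facet normal 0.088 -0.929 -0.361
  outer loop
   vertex 3.4 1.0 3.2
   vertex 0.7 0.2 4.6
   vertex 2.3 2.1 0.1
  endloop
 endfacet
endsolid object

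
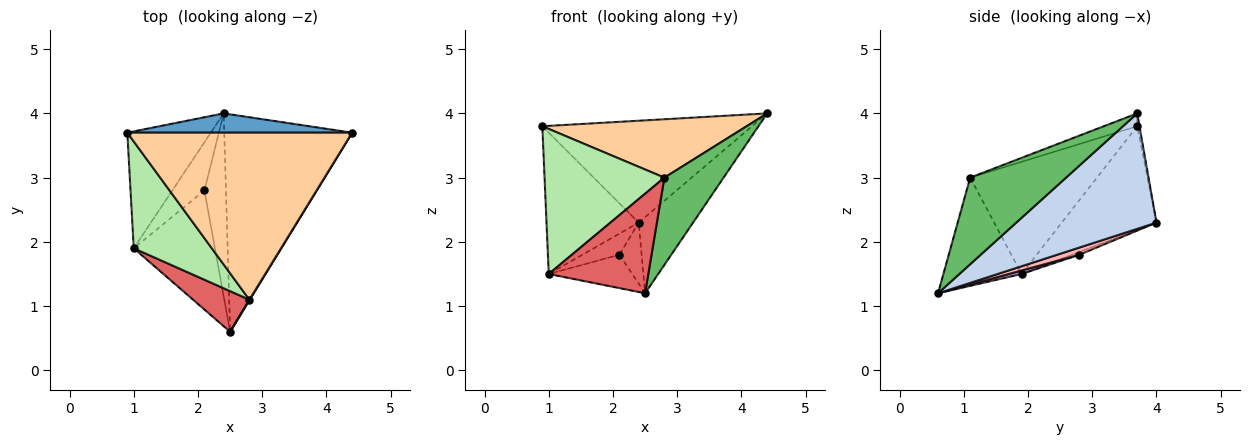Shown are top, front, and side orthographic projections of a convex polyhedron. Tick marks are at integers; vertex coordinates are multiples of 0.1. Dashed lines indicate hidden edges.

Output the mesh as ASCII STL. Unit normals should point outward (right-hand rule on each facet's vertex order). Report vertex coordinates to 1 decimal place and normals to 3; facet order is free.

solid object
 facet normal -0.011 0.983 0.186
  outer loop
   vertex 2.4 4.0 2.3
   vertex 0.9 3.7 3.8
   vertex 4.4 3.7 4.0
  endloop
 endfacet
 facet normal 0.648 0.252 -0.718
  outer loop
   vertex 2.4 4.0 2.3
   vertex 4.4 3.7 4.0
   vertex 2.5 0.6 1.2
  endloop
 endfacet
 facet normal -0.621 0.604 -0.500
  outer loop
   vertex 1.0 1.9 1.5
   vertex 0.9 3.7 3.8
   vertex 2.4 4.0 2.3
  endloop
 endfacet
 facet normal -0.054 -0.329 0.943
  outer loop
   vertex 2.8 1.1 3.0
   vertex 4.4 3.7 4.0
   vertex 0.9 3.7 3.8
  endloop
 endfacet
 facet normal 0.851 -0.525 0.004
  outer loop
   vertex 2.8 1.1 3.0
   vertex 2.5 0.6 1.2
   vertex 4.4 3.7 4.0
  endloop
 endfacet
 facet normal -0.649 -0.613 0.451
  outer loop
   vertex 2.8 1.1 3.0
   vertex 0.9 3.7 3.8
   vertex 1.0 1.9 1.5
  endloop
 endfacet
 facet normal -0.588 -0.749 0.306
  outer loop
   vertex 2.8 1.1 3.0
   vertex 1.0 1.9 1.5
   vertex 2.5 0.6 1.2
  endloop
 endfacet
 facet normal 0.302 0.302 -0.905
  outer loop
   vertex 2.1 2.8 1.8
   vertex 2.4 4.0 2.3
   vertex 2.5 0.6 1.2
  endloop
 endfacet
 facet normal 0.042 0.270 -0.962
  outer loop
   vertex 2.1 2.8 1.8
   vertex 2.5 0.6 1.2
   vertex 1.0 1.9 1.5
  endloop
 endfacet
 facet normal -0.078 0.400 -0.913
  outer loop
   vertex 2.1 2.8 1.8
   vertex 1.0 1.9 1.5
   vertex 2.4 4.0 2.3
  endloop
 endfacet
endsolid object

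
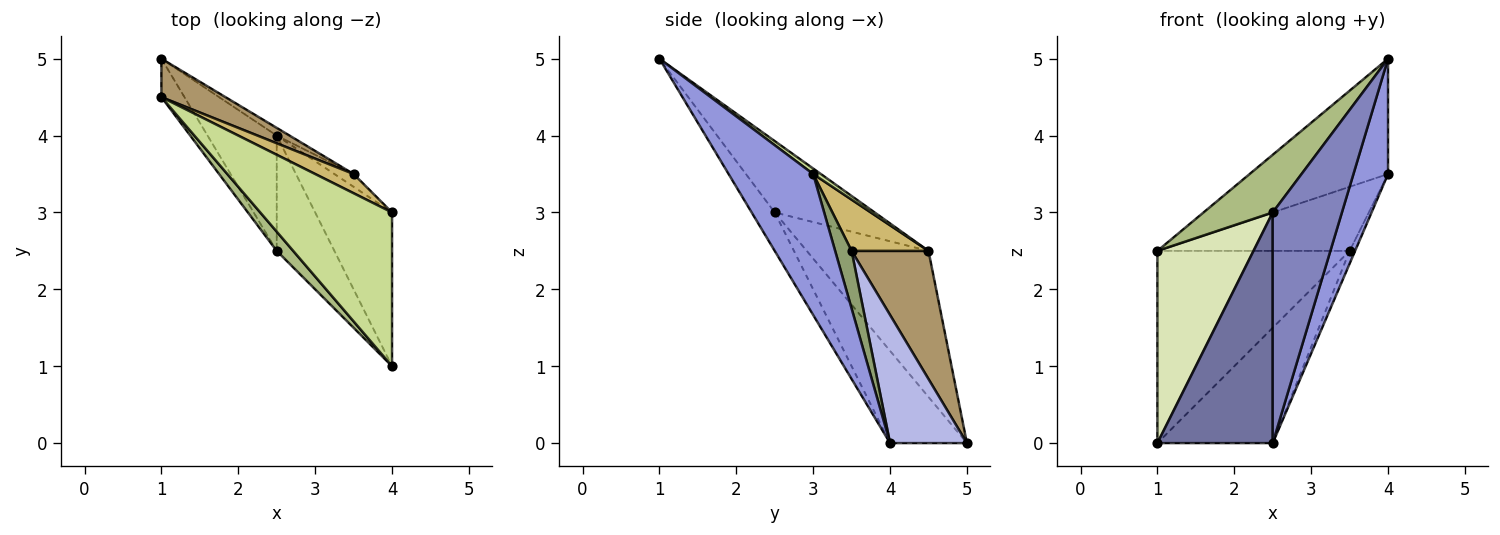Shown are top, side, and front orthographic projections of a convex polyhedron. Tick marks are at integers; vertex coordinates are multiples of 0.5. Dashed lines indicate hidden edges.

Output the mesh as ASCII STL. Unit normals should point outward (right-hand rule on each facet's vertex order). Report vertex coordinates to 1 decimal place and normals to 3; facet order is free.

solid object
 facet normal -0.512 -0.768 -0.384
  outer loop
   vertex 2.5 2.5 3.0
   vertex 1.0 5.0 0.0
   vertex 2.5 4.0 0.0
  endloop
 endfacet
 facet normal -0.286 -0.857 -0.429
  outer loop
   vertex 2.5 2.5 3.0
   vertex 2.5 4.0 0.0
   vertex 4.0 1.0 5.0
  endloop
 endfacet
 facet normal 0.826 -0.338 -0.451
  outer loop
   vertex 4.0 3.0 3.5
   vertex 4.0 1.0 5.0
   vertex 2.5 4.0 0.0
  endloop
 endfacet
 facet normal 0.554 0.831 -0.055
  outer loop
   vertex 3.5 3.5 2.5
   vertex 2.5 4.0 0.0
   vertex 1.0 5.0 0.0
  endloop
 endfacet
 facet normal 0.905 0.302 -0.302
  outer loop
   vertex 3.5 3.5 2.5
   vertex 4.0 3.0 3.5
   vertex 2.5 4.0 0.0
  endloop
 endfacet
 facet normal -0.808 -0.559 0.186
  outer loop
   vertex 1.0 4.5 2.5
   vertex 2.5 2.5 3.0
   vertex 4.0 1.0 5.0
  endloop
 endfacet
 facet normal 0.033 0.600 0.800
  outer loop
   vertex 1.0 4.5 2.5
   vertex 4.0 1.0 5.0
   vertex 4.0 3.0 3.5
  endloop
 endfacet
 facet normal -0.779 -0.615 -0.123
  outer loop
   vertex 1.0 4.5 2.5
   vertex 1.0 5.0 0.0
   vertex 2.5 2.5 3.0
  endloop
 endfacet
 facet normal 0.365 0.913 0.183
  outer loop
   vertex 1.0 4.5 2.5
   vertex 3.5 3.5 2.5
   vertex 1.0 5.0 0.0
  endloop
 endfacet
 facet normal 0.358 0.894 0.268
  outer loop
   vertex 1.0 4.5 2.5
   vertex 4.0 3.0 3.5
   vertex 3.5 3.5 2.5
  endloop
 endfacet
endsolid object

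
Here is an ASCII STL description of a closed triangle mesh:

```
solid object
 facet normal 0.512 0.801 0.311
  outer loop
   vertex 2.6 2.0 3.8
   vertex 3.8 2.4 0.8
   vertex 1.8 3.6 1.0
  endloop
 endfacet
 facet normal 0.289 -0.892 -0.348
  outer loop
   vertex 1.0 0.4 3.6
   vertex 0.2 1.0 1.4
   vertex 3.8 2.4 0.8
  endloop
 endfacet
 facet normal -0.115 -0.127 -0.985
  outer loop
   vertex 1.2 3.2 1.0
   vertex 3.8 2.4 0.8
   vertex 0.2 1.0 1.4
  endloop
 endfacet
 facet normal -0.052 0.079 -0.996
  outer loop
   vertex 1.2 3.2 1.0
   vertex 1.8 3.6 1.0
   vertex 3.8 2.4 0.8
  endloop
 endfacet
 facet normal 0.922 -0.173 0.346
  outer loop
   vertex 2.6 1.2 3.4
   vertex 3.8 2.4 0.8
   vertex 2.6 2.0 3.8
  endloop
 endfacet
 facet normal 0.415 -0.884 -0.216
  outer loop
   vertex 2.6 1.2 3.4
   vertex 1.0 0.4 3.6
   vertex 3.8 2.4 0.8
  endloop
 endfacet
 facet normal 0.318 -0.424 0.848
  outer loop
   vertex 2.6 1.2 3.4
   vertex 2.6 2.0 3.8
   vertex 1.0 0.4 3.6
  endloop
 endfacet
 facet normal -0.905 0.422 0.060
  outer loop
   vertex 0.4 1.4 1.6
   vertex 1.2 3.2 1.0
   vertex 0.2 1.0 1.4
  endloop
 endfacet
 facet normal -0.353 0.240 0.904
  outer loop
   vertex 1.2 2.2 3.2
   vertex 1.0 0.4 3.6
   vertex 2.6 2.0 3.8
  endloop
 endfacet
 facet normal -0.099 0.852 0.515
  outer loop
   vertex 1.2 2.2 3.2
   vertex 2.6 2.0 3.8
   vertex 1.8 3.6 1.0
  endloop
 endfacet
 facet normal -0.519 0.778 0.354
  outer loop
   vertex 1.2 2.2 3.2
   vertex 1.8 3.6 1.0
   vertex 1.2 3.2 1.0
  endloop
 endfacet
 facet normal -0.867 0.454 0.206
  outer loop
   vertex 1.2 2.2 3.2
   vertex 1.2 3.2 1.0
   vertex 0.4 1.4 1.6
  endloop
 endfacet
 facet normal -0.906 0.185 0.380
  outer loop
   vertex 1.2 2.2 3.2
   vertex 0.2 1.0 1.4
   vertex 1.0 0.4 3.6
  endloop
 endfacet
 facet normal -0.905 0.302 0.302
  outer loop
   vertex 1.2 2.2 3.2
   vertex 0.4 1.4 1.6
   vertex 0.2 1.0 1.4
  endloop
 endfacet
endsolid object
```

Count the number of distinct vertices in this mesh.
9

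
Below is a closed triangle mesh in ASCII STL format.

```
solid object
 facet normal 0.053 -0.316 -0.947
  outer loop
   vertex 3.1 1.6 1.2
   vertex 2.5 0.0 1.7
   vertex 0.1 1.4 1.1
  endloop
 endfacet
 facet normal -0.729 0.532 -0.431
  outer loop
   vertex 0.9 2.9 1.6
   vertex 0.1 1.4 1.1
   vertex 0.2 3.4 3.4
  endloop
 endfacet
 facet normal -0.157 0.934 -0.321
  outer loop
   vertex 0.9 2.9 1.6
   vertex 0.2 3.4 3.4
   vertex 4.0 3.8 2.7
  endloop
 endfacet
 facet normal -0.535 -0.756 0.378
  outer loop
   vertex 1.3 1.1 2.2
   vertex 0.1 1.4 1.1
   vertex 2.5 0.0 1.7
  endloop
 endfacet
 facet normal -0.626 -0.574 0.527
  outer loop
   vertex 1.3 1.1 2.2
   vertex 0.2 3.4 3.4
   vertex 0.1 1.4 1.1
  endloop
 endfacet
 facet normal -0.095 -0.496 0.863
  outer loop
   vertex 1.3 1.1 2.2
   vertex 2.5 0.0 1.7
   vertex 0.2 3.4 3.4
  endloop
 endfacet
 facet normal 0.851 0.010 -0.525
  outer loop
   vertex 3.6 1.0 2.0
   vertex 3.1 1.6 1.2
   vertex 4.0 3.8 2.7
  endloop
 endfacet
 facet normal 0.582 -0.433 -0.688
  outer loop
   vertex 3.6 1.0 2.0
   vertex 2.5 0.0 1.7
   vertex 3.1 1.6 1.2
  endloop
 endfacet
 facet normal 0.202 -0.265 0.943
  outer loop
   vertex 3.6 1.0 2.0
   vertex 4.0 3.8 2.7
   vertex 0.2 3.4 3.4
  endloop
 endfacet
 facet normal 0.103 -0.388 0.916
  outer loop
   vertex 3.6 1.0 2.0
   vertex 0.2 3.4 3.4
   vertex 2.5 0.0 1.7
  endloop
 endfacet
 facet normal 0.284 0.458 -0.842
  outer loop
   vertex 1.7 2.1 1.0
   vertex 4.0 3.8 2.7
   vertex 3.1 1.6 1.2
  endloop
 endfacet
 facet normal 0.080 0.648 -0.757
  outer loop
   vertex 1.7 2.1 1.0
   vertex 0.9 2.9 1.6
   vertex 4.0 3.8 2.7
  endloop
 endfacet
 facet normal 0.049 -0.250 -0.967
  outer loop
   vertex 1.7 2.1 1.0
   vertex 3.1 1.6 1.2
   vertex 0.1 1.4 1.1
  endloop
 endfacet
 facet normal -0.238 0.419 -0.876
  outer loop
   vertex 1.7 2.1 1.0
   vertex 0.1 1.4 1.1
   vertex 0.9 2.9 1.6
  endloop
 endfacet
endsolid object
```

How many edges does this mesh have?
21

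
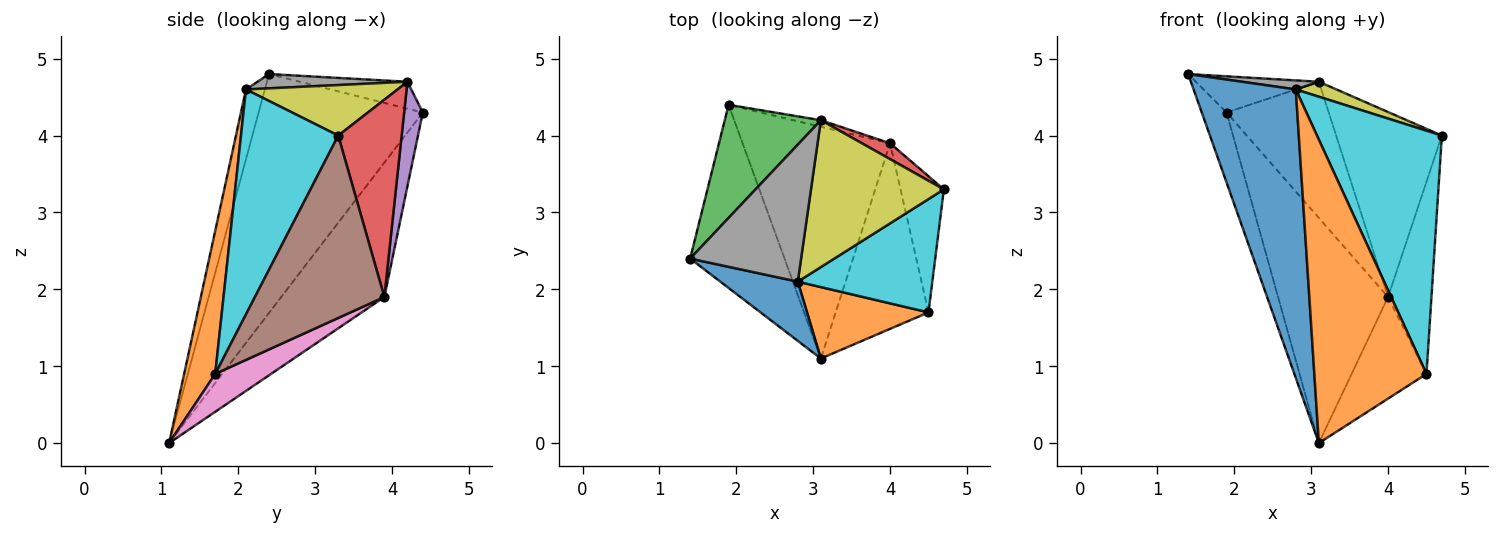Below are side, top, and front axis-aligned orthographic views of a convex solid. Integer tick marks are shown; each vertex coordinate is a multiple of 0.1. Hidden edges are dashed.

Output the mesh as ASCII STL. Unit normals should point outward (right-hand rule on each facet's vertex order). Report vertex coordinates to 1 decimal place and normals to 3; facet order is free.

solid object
 facet normal -0.921 0.139 -0.364
  outer loop
   vertex 3.1 1.1 0.0
   vertex 1.4 2.4 4.8
   vertex 1.9 4.4 4.3
  endloop
 endfacet
 facet normal -0.547 0.583 -0.600
  outer loop
   vertex 4.0 3.9 1.9
   vertex 3.1 1.1 0.0
   vertex 1.9 4.4 4.3
  endloop
 endfacet
 facet normal -0.258 0.294 0.920
  outer loop
   vertex 3.1 4.2 4.7
   vertex 1.9 4.4 4.3
   vertex 1.4 2.4 4.8
  endloop
 endfacet
 facet normal 0.513 0.855 0.073
  outer loop
   vertex 3.1 4.2 4.7
   vertex 4.7 3.3 4.0
   vertex 4.0 3.9 1.9
  endloop
 endfacet
 facet normal 0.180 0.983 -0.048
  outer loop
   vertex 3.1 4.2 4.7
   vertex 4.0 3.9 1.9
   vertex 1.9 4.4 4.3
  endloop
 endfacet
 facet normal 0.925 0.310 -0.220
  outer loop
   vertex 4.5 1.7 0.9
   vertex 4.0 3.9 1.9
   vertex 4.7 3.3 4.0
  endloop
 endfacet
 facet normal 0.337 0.452 -0.826
  outer loop
   vertex 4.5 1.7 0.9
   vertex 3.1 1.1 0.0
   vertex 4.0 3.9 1.9
  endloop
 endfacet
 facet normal 0.127 -0.065 0.990
  outer loop
   vertex 2.8 2.1 4.6
   vertex 3.1 4.2 4.7
   vertex 1.4 2.4 4.8
  endloop
 endfacet
 facet normal 0.354 -0.095 0.931
  outer loop
   vertex 2.8 2.1 4.6
   vertex 4.7 3.3 4.0
   vertex 3.1 4.2 4.7
  endloop
 endfacet
 facet normal 0.577 -0.741 0.345
  outer loop
   vertex 2.8 2.1 4.6
   vertex 4.5 1.7 0.9
   vertex 4.7 3.3 4.0
  endloop
 endfacet
 facet normal -0.178 -0.964 0.198
  outer loop
   vertex 2.8 2.1 4.6
   vertex 1.4 2.4 4.8
   vertex 3.1 1.1 0.0
  endloop
 endfacet
 facet normal 0.261 -0.940 0.221
  outer loop
   vertex 2.8 2.1 4.6
   vertex 3.1 1.1 0.0
   vertex 4.5 1.7 0.9
  endloop
 endfacet
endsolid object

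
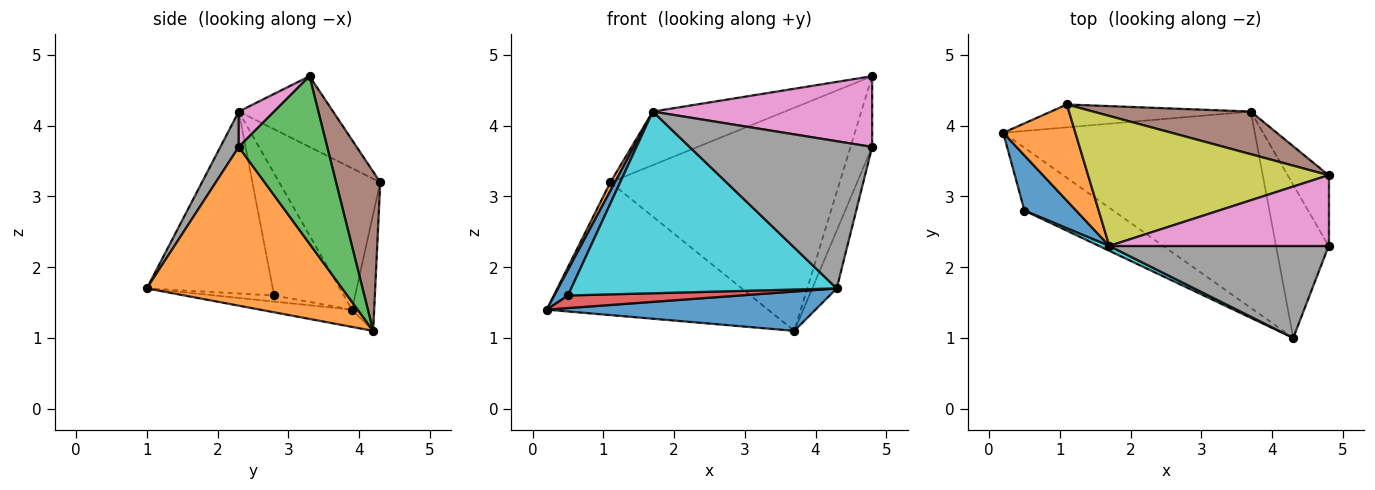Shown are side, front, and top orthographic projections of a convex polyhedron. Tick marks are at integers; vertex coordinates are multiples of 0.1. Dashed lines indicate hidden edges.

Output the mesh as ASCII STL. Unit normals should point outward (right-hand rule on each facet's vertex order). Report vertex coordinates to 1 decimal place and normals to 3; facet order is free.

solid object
 facet normal -0.067 -0.196 -0.978
  outer loop
   vertex 4.3 1.0 1.7
   vertex 0.2 3.9 1.4
   vertex 3.7 4.2 1.1
  endloop
 endfacet
 facet normal 0.943 0.118 -0.312
  outer loop
   vertex 4.3 1.0 1.7
   vertex 3.7 4.2 1.1
   vertex 4.8 2.3 3.7
  endloop
 endfacet
 facet normal 0.945 0.231 -0.231
  outer loop
   vertex 4.8 3.3 4.7
   vertex 4.8 2.3 3.7
   vertex 3.7 4.2 1.1
  endloop
 endfacet
 facet normal -0.067 -0.196 -0.978
  outer loop
   vertex 0.5 2.8 1.6
   vertex 0.2 3.9 1.4
   vertex 4.3 1.0 1.7
  endloop
 endfacet
 facet normal -0.099 0.981 -0.169
  outer loop
   vertex 1.1 4.3 3.2
   vertex 3.7 4.2 1.1
   vertex 0.2 3.9 1.4
  endloop
 endfacet
 facet normal 0.186 0.965 0.184
  outer loop
   vertex 1.1 4.3 3.2
   vertex 4.8 3.3 4.7
   vertex 3.7 4.2 1.1
  endloop
 endfacet
 facet normal 0.113 -0.703 0.703
  outer loop
   vertex 1.7 2.3 4.2
   vertex 4.8 2.3 3.7
   vertex 4.8 3.3 4.7
  endloop
 endfacet
 facet normal 0.085 -0.845 0.528
  outer loop
   vertex 1.7 2.3 4.2
   vertex 4.3 1.0 1.7
   vertex 4.8 2.3 3.7
  endloop
 endfacet
 facet normal -0.262 0.367 0.892
  outer loop
   vertex 1.7 2.3 4.2
   vertex 4.8 3.3 4.7
   vertex 1.1 4.3 3.2
  endloop
 endfacet
 facet normal -0.428 -0.903 0.024
  outer loop
   vertex 1.7 2.3 4.2
   vertex 0.5 2.8 1.6
   vertex 4.3 1.0 1.7
  endloop
 endfacet
 facet normal -0.906 -0.177 0.384
  outer loop
   vertex 1.7 2.3 4.2
   vertex 0.2 3.9 1.4
   vertex 0.5 2.8 1.6
  endloop
 endfacet
 facet normal -0.890 -0.040 0.454
  outer loop
   vertex 1.7 2.3 4.2
   vertex 1.1 4.3 3.2
   vertex 0.2 3.9 1.4
  endloop
 endfacet
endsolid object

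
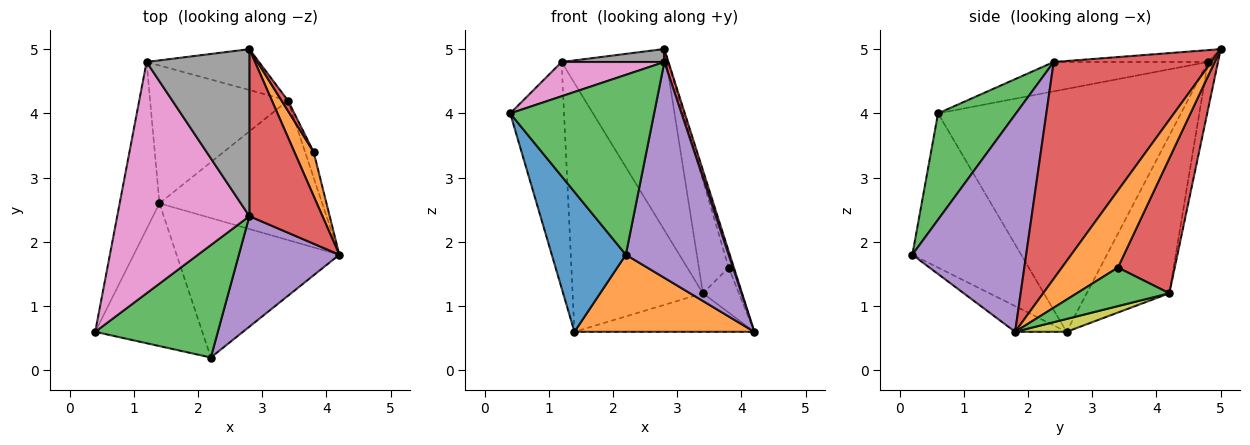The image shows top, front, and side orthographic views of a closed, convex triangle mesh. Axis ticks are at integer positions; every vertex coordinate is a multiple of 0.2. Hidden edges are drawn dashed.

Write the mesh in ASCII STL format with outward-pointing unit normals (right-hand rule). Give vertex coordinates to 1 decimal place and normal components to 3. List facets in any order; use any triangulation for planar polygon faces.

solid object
 facet normal -0.717 -0.488 -0.498
  outer loop
   vertex 1.4 2.6 0.6
   vertex 2.2 0.2 1.8
   vertex 0.4 0.6 4.0
  endloop
 endfacet
 facet normal -0.137 -0.479 -0.867
  outer loop
   vertex 1.4 2.6 0.6
   vertex 4.2 1.8 0.6
   vertex 2.2 0.2 1.8
  endloop
 endfacet
 facet normal 0.417 -0.771 0.482
  outer loop
   vertex 2.8 2.4 4.8
   vertex 0.4 0.6 4.0
   vertex 2.2 0.2 1.8
  endloop
 endfacet
 facet normal 0.947 -0.025 0.319
  outer loop
   vertex 2.8 2.4 4.8
   vertex 4.2 1.8 0.6
   vertex 2.8 5.0 5.0
  endloop
 endfacet
 facet normal 0.702 -0.634 0.325
  outer loop
   vertex 2.8 2.4 4.8
   vertex 2.2 0.2 1.8
   vertex 4.2 1.8 0.6
  endloop
 endfacet
 facet normal -0.964 0.214 -0.158
  outer loop
   vertex 1.2 4.8 4.8
   vertex 1.4 2.6 0.6
   vertex 0.4 0.6 4.0
  endloop
 endfacet
 facet normal -0.215 -0.143 0.966
  outer loop
   vertex 1.2 4.8 4.8
   vertex 0.4 0.6 4.0
   vertex 2.8 2.4 4.8
  endloop
 endfacet
 facet normal -0.114 -0.076 0.991
  outer loop
   vertex 1.2 4.8 4.8
   vertex 2.8 2.4 4.8
   vertex 2.8 5.0 5.0
  endloop
 endfacet
 facet normal 0.076 0.266 -0.961
  outer loop
   vertex 3.4 4.2 1.2
   vertex 4.2 1.8 0.6
   vertex 1.4 2.6 0.6
  endloop
 endfacet
 facet normal -0.094 0.971 -0.219
  outer loop
   vertex 3.4 4.2 1.2
   vertex 1.2 4.8 4.8
   vertex 2.8 5.0 5.0
  endloop
 endfacet
 facet normal -0.485 0.765 -0.424
  outer loop
   vertex 3.4 4.2 1.2
   vertex 1.4 2.6 0.6
   vertex 1.2 4.8 4.8
  endloop
 endfacet
 facet normal 0.966 0.091 0.242
  outer loop
   vertex 3.8 3.4 1.6
   vertex 2.8 5.0 5.0
   vertex 4.2 1.8 0.6
  endloop
 endfacet
 facet normal 0.913 0.355 -0.203
  outer loop
   vertex 3.8 3.4 1.6
   vertex 4.2 1.8 0.6
   vertex 3.4 4.2 1.2
  endloop
 endfacet
 facet normal 0.885 0.464 0.042
  outer loop
   vertex 3.8 3.4 1.6
   vertex 3.4 4.2 1.2
   vertex 2.8 5.0 5.0
  endloop
 endfacet
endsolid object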